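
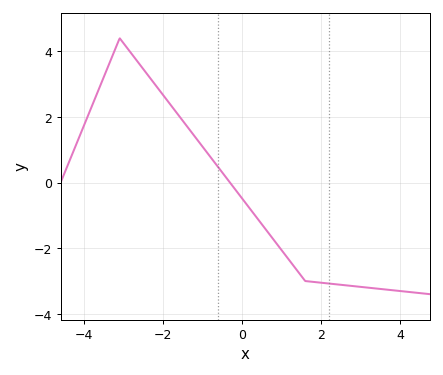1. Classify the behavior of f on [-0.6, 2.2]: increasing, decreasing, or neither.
decreasing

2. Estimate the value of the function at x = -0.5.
0.4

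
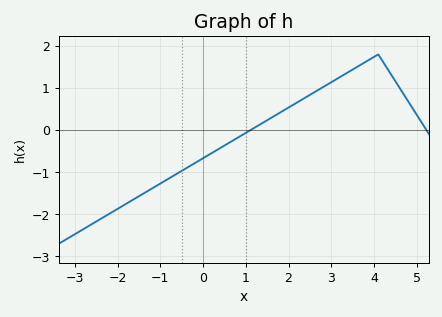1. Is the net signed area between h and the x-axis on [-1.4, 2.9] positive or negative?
negative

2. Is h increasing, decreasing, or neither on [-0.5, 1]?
increasing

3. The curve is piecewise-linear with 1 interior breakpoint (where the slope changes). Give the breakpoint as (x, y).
(4.1, 1.8)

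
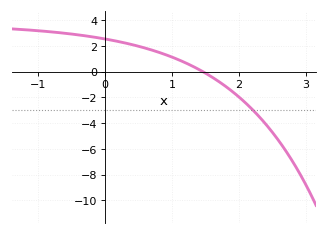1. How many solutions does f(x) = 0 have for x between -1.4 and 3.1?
1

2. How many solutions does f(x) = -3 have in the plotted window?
1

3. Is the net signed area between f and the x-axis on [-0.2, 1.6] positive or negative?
positive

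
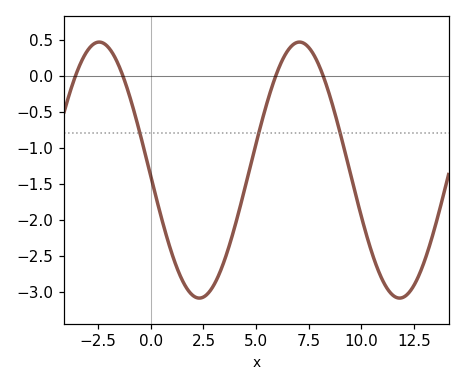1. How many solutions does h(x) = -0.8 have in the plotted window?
3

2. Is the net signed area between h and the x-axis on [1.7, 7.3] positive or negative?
negative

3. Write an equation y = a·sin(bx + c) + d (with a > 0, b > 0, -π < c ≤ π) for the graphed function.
y = 1.78sin(0.66x - 3.1) - 1.31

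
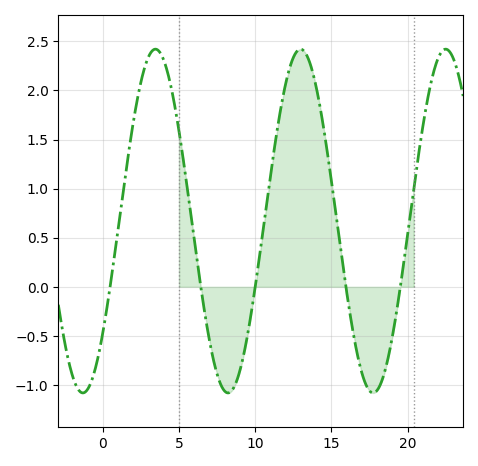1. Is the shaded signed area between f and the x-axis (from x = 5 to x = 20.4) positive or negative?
positive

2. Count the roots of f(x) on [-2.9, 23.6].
5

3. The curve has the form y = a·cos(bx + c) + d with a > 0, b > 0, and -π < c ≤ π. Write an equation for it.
y = 1.75cos(0.66x - 2.28) + 0.67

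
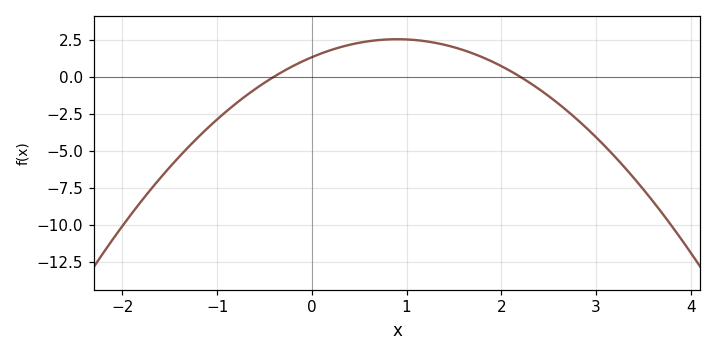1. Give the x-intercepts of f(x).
-0.4, 2.2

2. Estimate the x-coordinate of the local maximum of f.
0.9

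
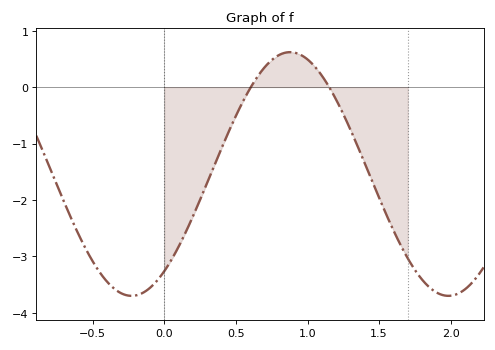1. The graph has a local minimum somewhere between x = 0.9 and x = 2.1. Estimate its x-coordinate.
1.98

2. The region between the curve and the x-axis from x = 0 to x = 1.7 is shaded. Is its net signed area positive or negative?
negative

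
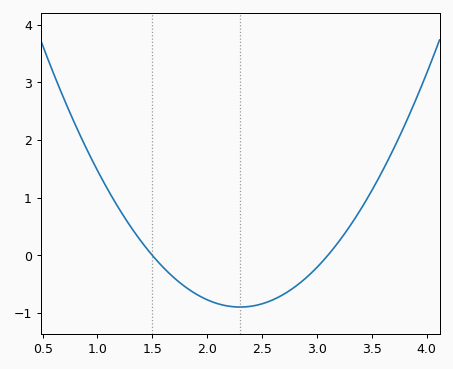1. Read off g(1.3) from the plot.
0.504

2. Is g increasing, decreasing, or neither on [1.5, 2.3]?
decreasing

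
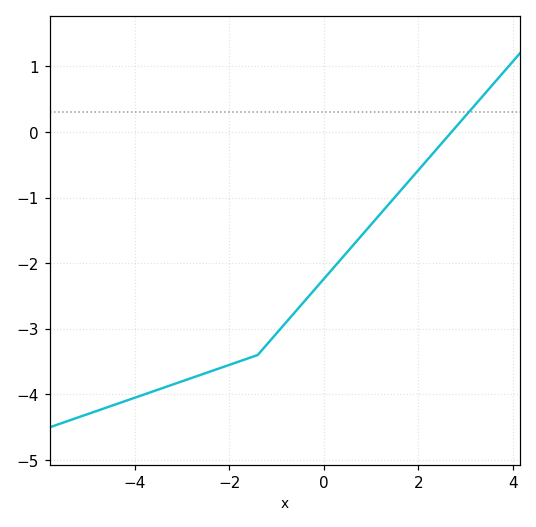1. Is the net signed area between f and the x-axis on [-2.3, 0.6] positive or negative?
negative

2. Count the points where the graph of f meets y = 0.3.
1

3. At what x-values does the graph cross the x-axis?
2.8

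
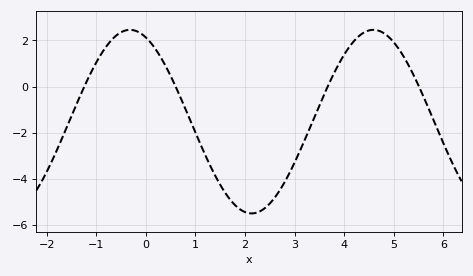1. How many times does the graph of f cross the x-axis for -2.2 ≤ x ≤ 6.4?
4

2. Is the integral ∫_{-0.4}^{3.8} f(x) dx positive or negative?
negative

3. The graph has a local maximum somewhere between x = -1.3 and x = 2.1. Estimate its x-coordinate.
-0.4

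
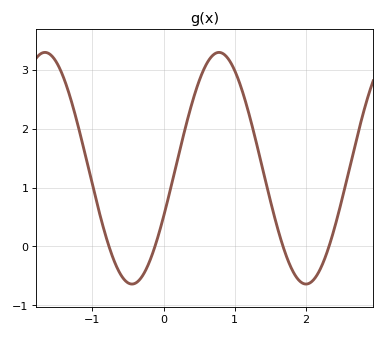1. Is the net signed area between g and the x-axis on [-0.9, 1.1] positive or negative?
positive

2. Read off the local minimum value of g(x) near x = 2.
-0.6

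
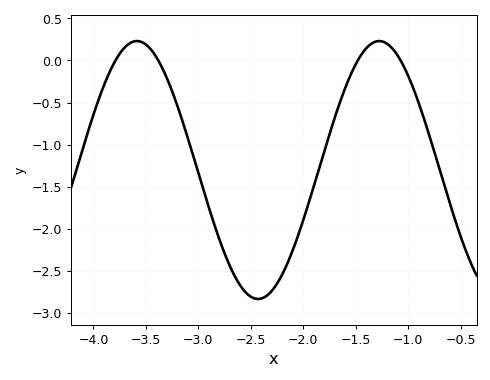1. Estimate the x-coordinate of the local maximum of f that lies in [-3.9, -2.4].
-3.6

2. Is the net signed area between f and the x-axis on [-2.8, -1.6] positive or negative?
negative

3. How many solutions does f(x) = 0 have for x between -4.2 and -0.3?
4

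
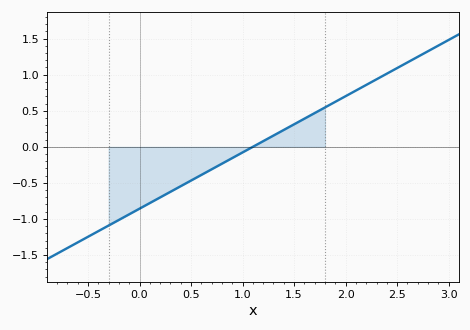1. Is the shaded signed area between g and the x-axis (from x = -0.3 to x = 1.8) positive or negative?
negative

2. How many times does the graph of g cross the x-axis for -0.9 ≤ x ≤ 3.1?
1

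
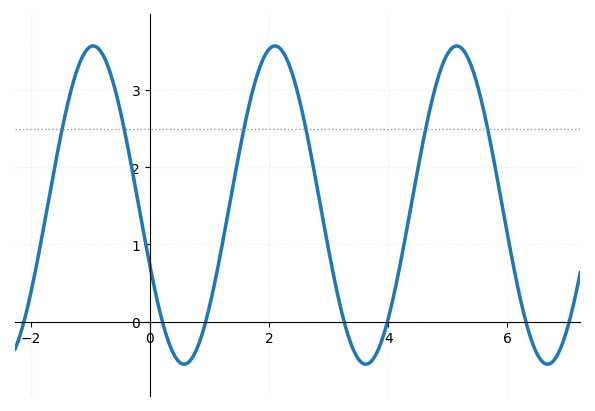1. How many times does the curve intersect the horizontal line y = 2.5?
6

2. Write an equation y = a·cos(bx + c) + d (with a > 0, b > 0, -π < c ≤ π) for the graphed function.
y = 2.06cos(2.06x + 1.96) + 1.51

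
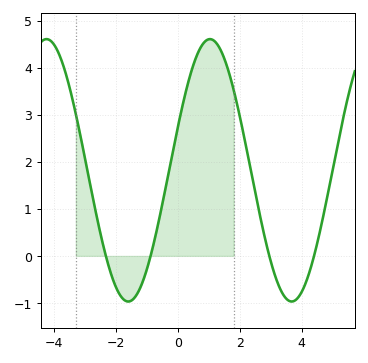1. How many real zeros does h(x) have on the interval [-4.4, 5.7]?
4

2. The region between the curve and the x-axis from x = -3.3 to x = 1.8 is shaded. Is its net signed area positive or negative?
positive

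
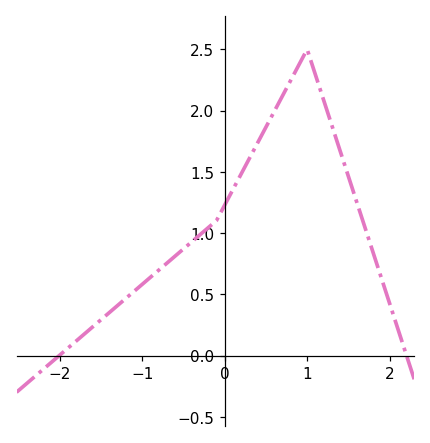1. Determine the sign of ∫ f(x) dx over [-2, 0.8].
positive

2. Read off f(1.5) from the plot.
1.46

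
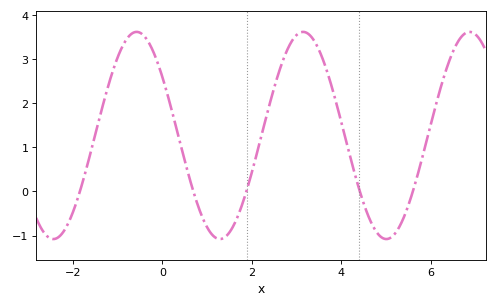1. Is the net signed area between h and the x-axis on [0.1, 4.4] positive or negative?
positive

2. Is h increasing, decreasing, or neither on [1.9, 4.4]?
neither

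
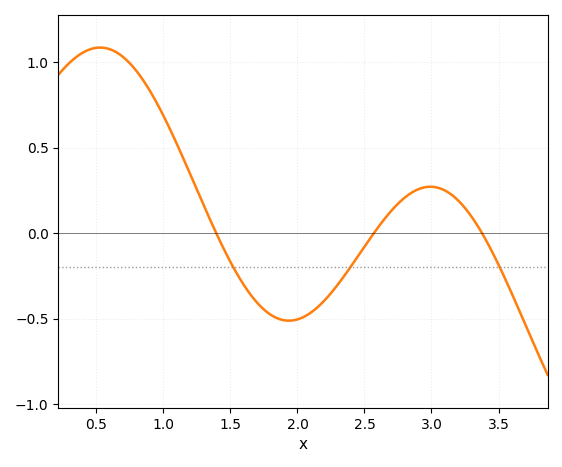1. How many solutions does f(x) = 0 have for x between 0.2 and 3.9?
3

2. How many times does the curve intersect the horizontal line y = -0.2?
3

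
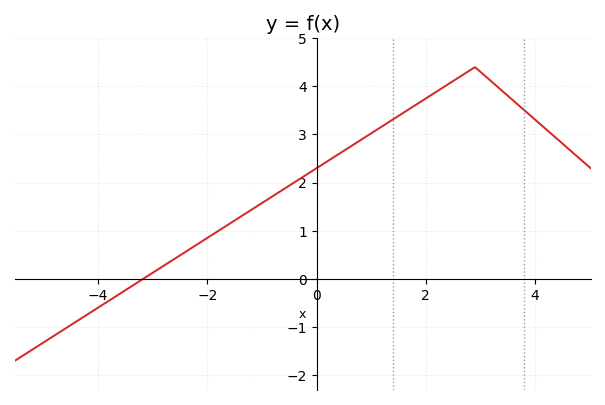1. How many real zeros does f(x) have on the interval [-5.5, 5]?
1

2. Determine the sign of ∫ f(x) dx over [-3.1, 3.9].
positive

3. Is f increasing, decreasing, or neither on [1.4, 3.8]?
neither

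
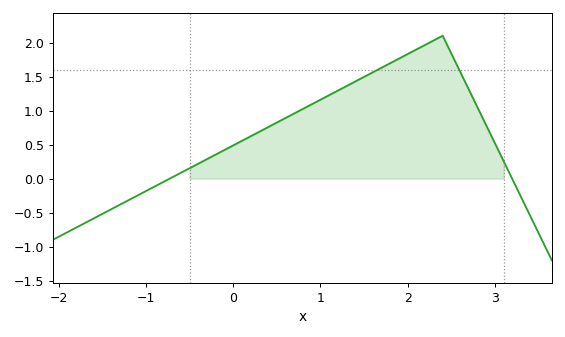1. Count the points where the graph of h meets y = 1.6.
2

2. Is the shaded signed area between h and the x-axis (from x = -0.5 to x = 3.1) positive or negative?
positive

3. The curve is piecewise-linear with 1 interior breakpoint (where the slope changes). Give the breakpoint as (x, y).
(2.4, 2.1)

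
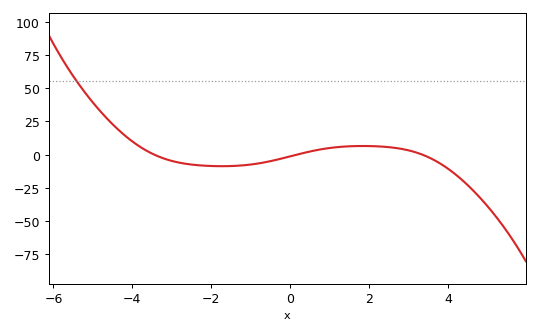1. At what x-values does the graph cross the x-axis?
-3.44, 0.165, 3.35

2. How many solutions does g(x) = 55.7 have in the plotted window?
1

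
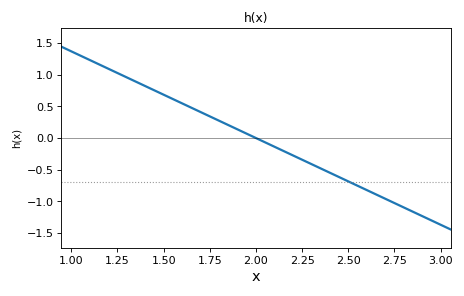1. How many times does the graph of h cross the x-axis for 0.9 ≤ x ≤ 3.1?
1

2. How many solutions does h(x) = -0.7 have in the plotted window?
1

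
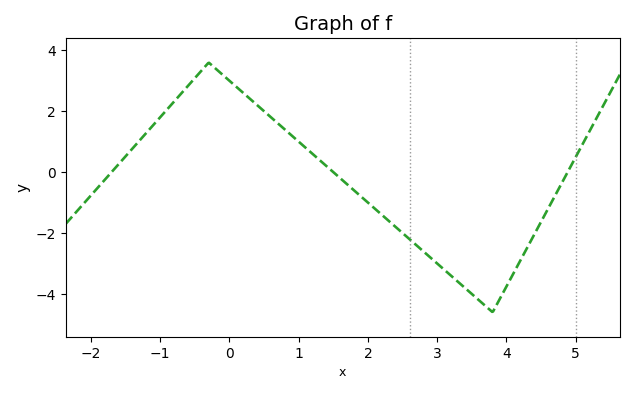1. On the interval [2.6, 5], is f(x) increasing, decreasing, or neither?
neither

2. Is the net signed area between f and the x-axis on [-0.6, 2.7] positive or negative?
positive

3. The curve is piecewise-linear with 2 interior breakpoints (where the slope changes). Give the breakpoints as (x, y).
(-0.3, 3.6); (3.8, -4.6)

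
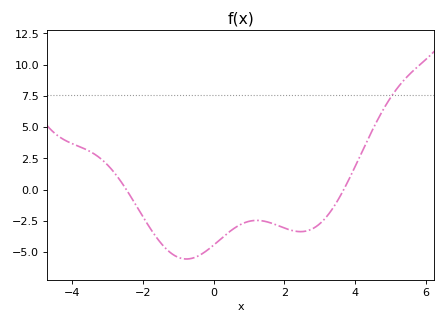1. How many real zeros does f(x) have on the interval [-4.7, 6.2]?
2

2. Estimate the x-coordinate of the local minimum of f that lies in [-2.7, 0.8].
-0.8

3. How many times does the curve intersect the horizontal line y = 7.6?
1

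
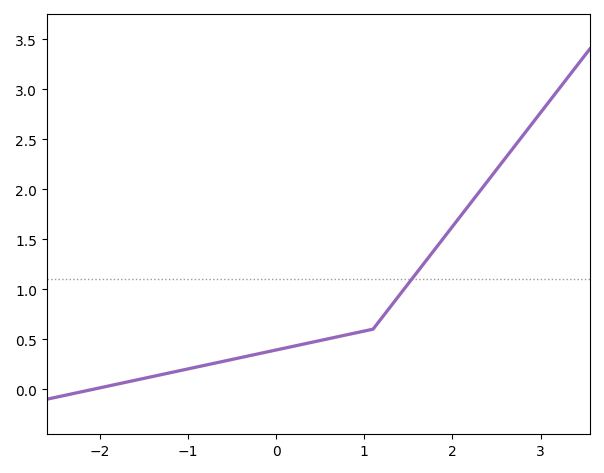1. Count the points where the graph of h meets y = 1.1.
1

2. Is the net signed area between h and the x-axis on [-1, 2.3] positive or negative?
positive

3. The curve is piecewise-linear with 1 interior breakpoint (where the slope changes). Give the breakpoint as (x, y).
(1.1, 0.6)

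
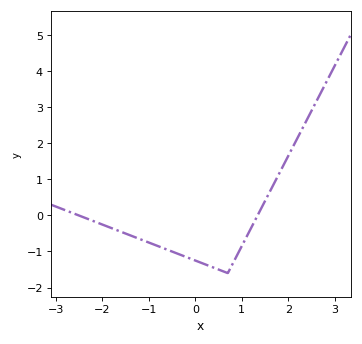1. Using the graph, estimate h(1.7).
0.902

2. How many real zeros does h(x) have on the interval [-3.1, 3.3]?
2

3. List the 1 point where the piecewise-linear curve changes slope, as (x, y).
(0.7, -1.6)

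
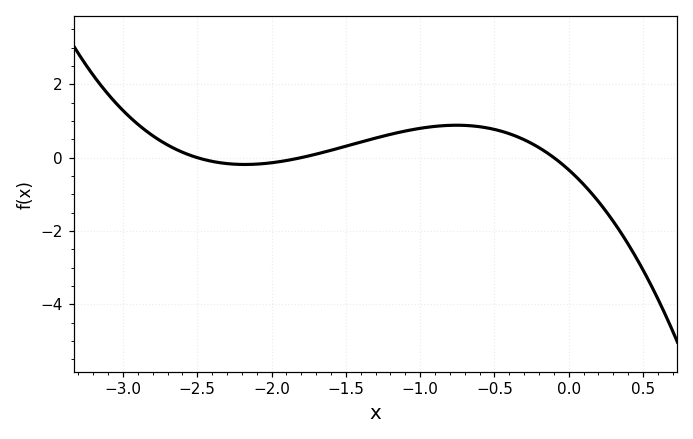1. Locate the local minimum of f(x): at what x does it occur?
-2.2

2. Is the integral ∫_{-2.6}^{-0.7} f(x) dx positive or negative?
positive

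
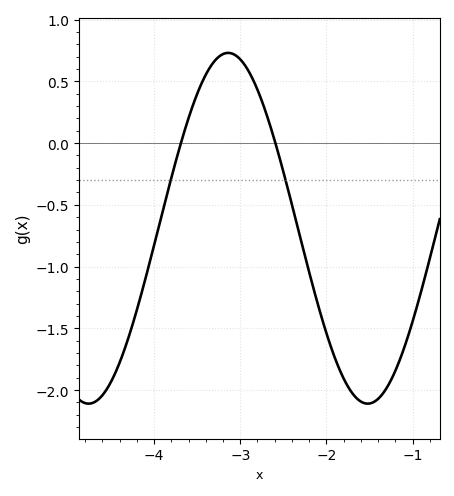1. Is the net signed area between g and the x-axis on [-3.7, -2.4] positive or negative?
positive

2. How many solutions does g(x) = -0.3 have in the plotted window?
2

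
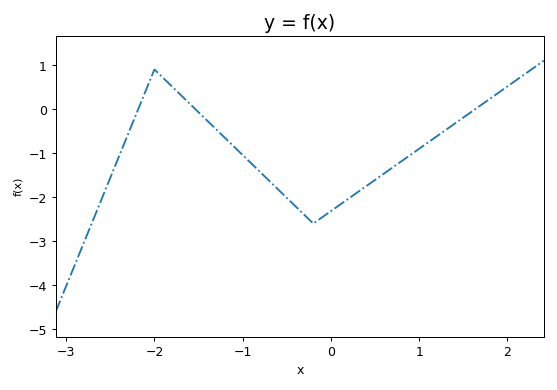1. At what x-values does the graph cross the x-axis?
-2.2, -1.5, 1.6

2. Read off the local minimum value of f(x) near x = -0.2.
-2.6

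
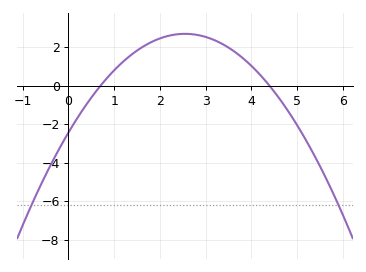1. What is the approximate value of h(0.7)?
0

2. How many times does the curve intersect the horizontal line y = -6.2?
2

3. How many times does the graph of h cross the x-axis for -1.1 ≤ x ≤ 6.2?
2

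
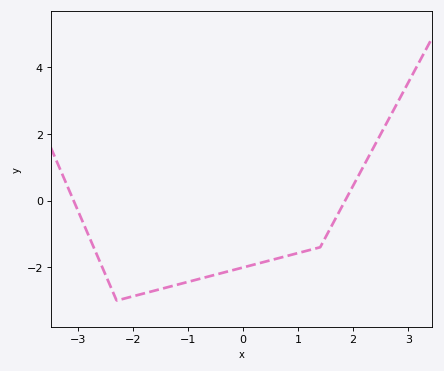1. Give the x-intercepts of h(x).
-3.1, 1.9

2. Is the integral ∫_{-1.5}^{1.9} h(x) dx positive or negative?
negative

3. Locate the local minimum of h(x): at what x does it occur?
-2.3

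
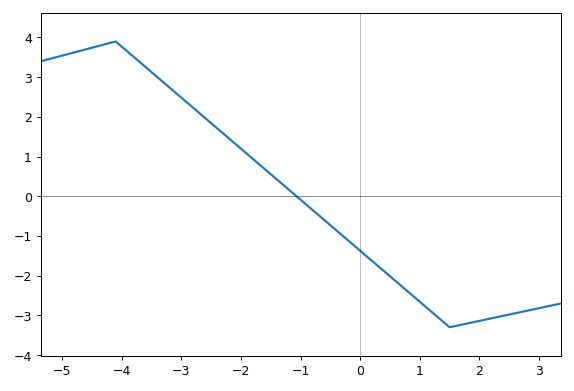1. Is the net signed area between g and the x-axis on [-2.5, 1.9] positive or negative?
negative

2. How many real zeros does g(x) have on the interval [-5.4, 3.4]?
1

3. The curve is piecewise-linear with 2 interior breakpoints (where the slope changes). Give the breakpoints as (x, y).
(-4.1, 3.9); (1.5, -3.3)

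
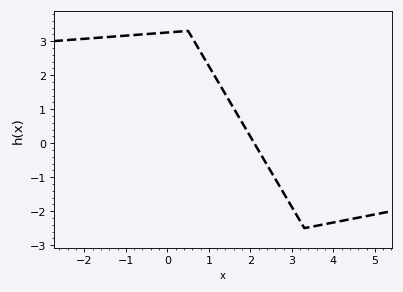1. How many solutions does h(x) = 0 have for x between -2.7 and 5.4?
1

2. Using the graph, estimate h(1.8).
0.6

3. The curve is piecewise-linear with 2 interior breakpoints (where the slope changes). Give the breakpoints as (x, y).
(0.5, 3.3); (3.3, -2.5)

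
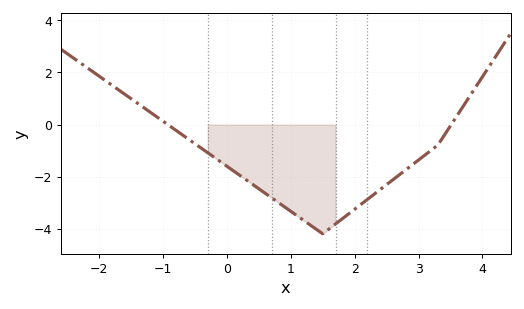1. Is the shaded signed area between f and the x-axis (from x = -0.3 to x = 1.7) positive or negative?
negative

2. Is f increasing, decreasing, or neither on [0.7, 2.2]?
neither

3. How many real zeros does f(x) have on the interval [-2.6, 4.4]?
2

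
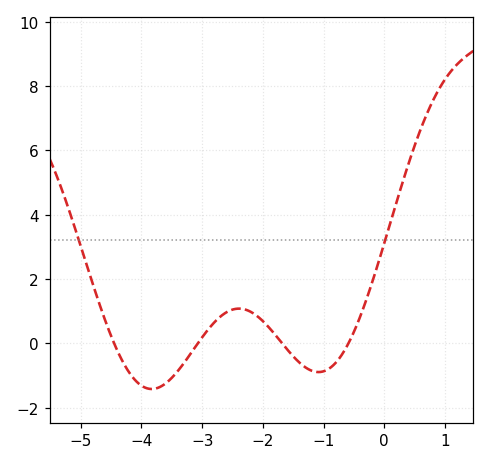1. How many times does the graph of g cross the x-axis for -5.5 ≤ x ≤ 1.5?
4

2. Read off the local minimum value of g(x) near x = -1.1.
-0.89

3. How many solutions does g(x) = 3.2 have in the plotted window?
2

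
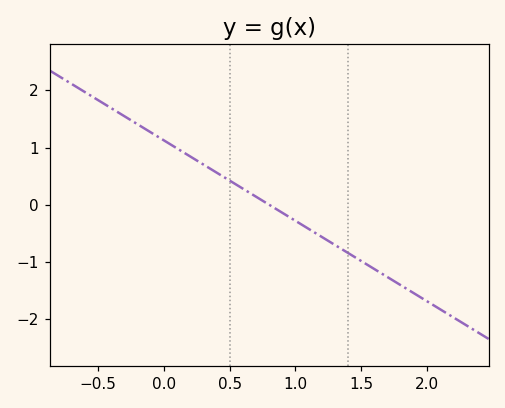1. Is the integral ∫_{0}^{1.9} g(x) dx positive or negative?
negative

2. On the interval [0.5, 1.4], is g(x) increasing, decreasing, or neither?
decreasing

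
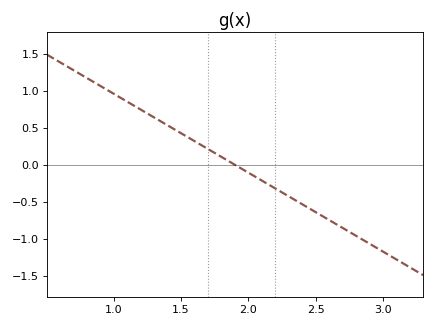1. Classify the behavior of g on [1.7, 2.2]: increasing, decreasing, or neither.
decreasing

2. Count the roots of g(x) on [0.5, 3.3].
1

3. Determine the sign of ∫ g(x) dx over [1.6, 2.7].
negative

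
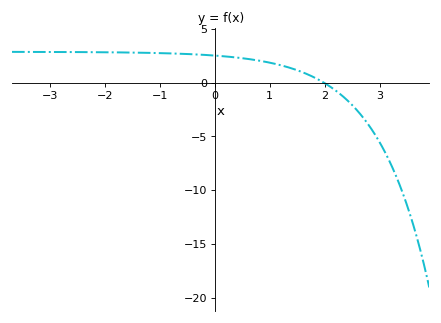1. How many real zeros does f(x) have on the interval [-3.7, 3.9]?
1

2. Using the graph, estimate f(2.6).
-2.5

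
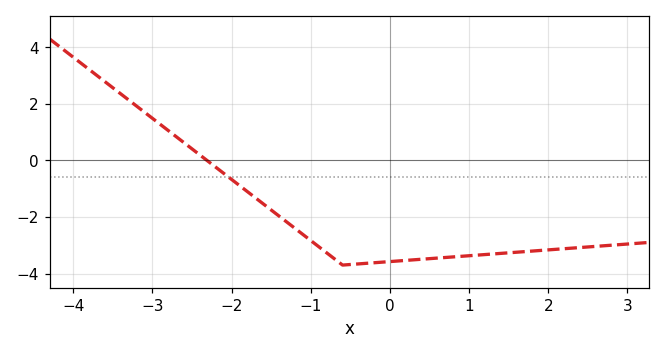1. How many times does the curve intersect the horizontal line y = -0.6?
1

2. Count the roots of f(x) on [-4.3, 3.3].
1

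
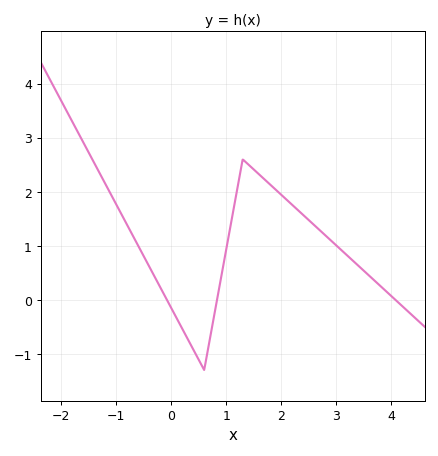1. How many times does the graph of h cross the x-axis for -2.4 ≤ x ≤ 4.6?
3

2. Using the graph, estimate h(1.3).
2.6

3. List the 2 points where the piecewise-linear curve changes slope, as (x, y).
(0.6, -1.3); (1.3, 2.6)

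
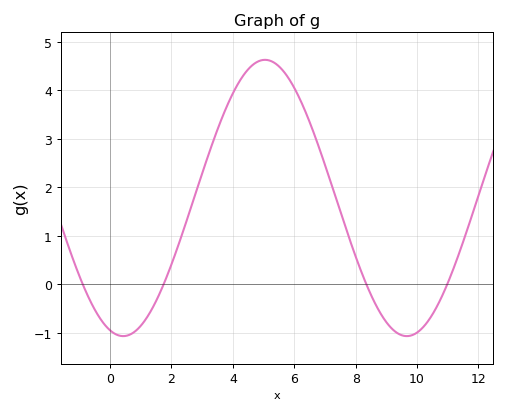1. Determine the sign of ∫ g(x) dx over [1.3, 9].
positive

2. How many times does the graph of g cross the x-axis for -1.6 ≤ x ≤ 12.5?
4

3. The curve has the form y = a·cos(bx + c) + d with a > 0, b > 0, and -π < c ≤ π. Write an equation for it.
y = 2.85cos(0.68x + 2.85) + 1.78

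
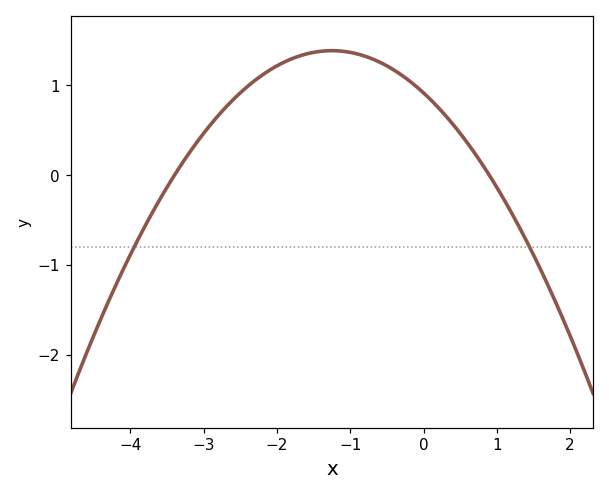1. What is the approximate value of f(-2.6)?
0.84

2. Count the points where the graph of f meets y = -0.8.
2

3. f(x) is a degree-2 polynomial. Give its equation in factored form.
y = -0.3(x + 3.4)(x - 0.9)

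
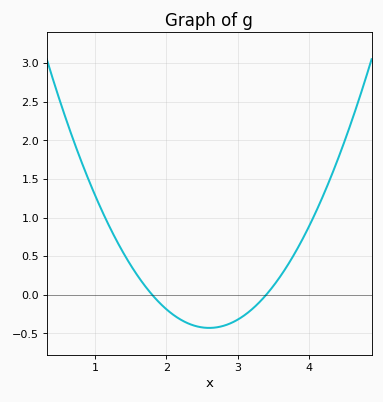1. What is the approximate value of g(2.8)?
-0.4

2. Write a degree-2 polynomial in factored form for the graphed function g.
y = 0.67(x - 1.8)(x - 3.4)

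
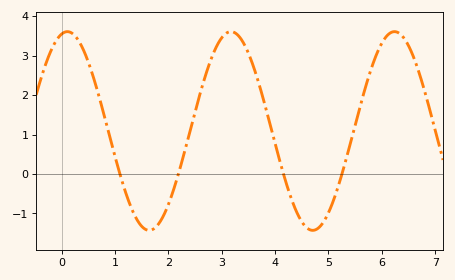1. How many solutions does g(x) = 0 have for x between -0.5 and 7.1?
4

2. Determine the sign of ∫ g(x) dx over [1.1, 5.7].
positive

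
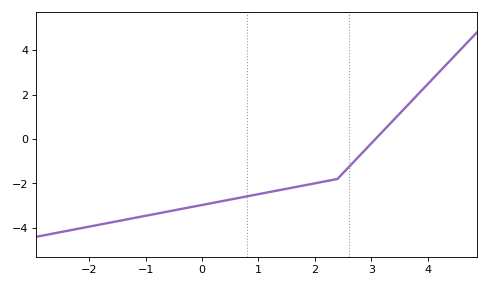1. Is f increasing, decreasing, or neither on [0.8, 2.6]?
increasing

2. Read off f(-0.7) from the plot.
-3.31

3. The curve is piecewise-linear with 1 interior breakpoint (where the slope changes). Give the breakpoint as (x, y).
(2.4, -1.8)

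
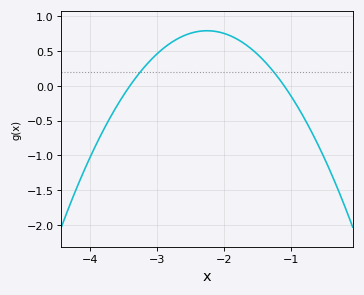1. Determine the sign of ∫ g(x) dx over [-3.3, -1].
positive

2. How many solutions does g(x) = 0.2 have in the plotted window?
2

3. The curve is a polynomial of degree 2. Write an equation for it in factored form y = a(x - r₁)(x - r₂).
y = -0.6(x + 3.4)(x + 1.1)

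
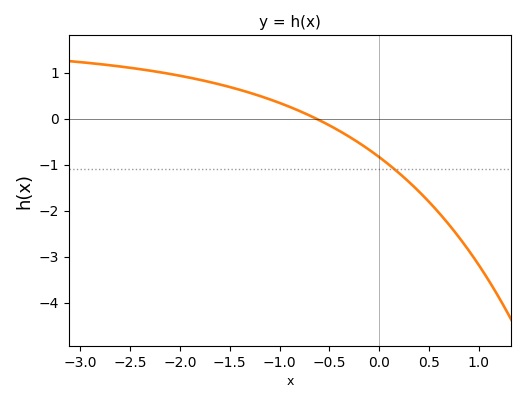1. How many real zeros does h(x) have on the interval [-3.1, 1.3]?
1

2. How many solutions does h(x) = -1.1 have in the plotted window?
1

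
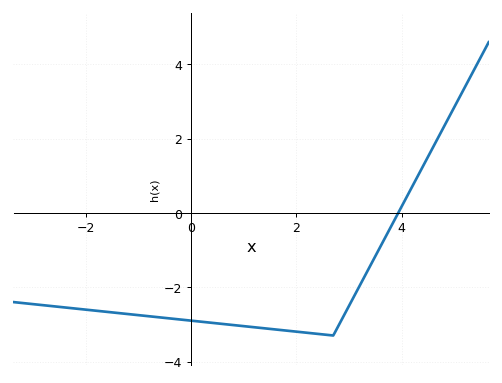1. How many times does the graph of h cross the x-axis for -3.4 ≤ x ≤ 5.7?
1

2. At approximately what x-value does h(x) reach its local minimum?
2.7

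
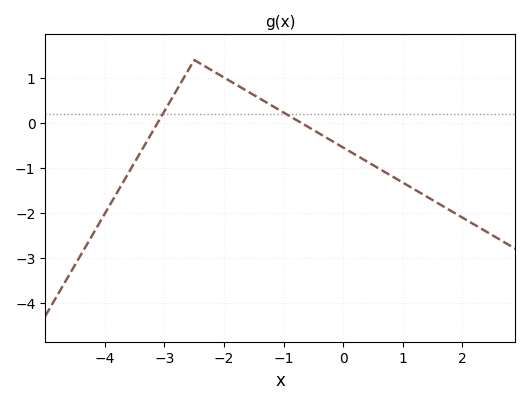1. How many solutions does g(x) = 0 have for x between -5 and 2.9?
2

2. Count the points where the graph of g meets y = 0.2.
2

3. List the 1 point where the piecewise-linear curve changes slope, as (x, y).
(-2.5, 1.4)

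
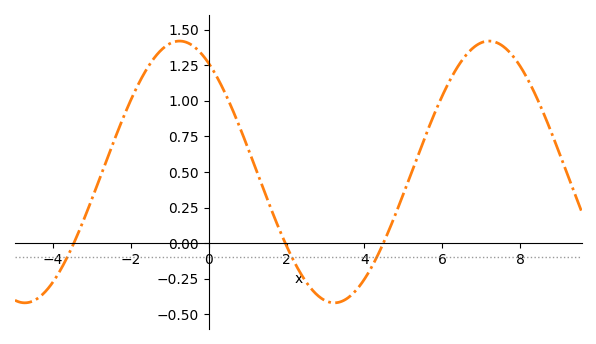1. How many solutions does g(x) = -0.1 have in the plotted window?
3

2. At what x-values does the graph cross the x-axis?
-3.46, 1.97, 4.49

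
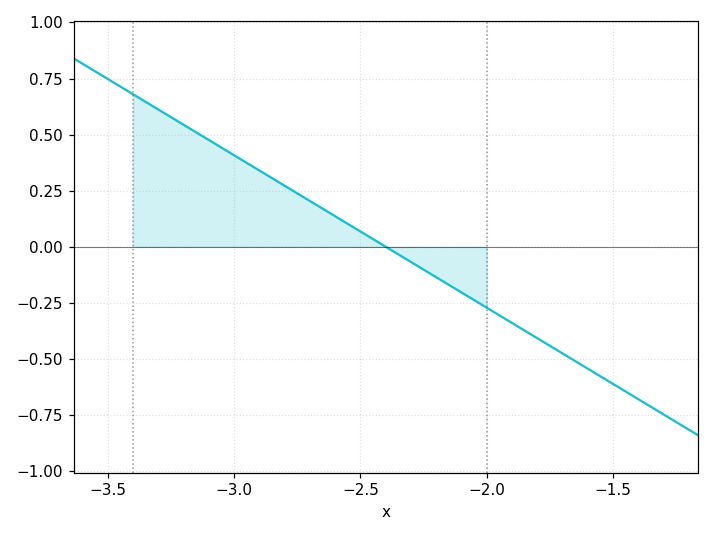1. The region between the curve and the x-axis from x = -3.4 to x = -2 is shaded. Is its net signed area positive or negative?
positive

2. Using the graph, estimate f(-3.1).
0.476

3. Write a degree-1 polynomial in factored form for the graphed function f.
y = -0.68(x + 2.4)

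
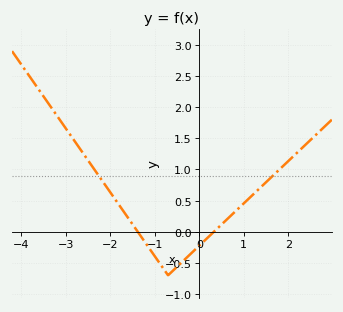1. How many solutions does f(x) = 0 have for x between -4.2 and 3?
2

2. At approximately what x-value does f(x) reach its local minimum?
-0.7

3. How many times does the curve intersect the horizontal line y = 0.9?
2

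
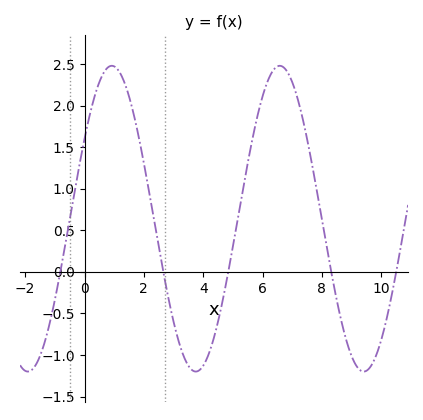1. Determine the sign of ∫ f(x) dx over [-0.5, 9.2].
positive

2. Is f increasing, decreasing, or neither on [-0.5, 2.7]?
neither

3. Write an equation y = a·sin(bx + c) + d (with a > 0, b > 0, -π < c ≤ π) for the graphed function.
y = 1.84sin(1.1x + 0.55) + 0.64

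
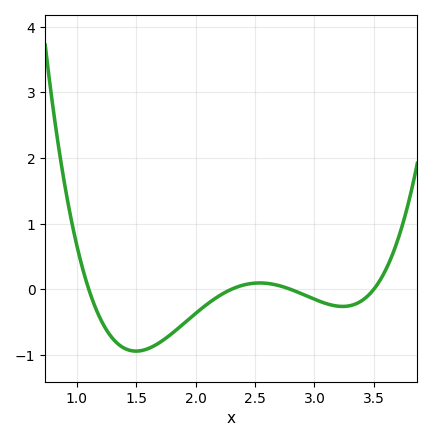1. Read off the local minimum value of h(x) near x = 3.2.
-0.3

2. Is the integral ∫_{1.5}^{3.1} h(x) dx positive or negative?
negative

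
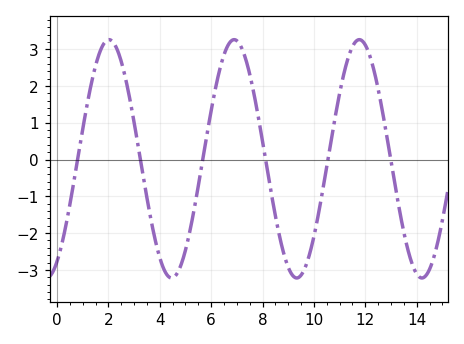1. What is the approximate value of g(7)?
3.2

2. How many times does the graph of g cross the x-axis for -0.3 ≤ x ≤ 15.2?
6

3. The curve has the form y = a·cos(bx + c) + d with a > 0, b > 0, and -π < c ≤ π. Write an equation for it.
y = 3.24cos(1.3x - 2.6) + 0.02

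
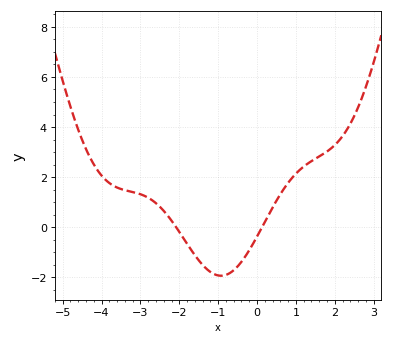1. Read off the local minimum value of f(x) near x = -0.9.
-2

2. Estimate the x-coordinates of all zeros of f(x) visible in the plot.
-2, 0.2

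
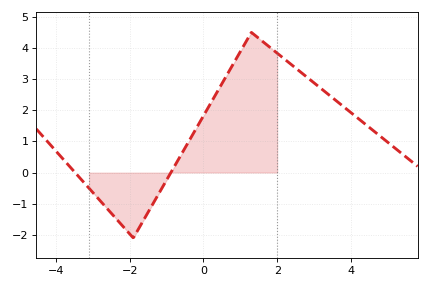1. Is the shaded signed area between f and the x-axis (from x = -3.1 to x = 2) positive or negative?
positive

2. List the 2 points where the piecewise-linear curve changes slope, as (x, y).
(-1.9, -2.1); (1.3, 4.5)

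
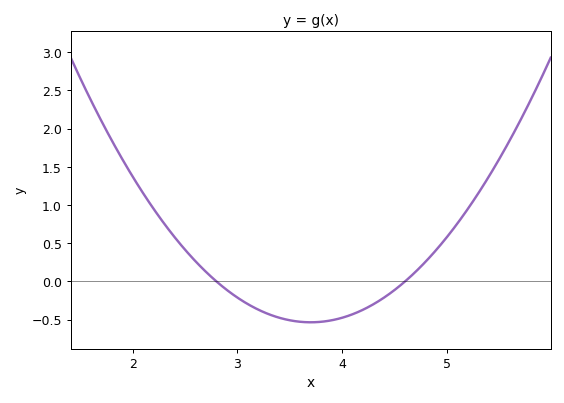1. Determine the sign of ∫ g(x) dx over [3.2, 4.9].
negative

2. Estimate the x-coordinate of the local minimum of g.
3.7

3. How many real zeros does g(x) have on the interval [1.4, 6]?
2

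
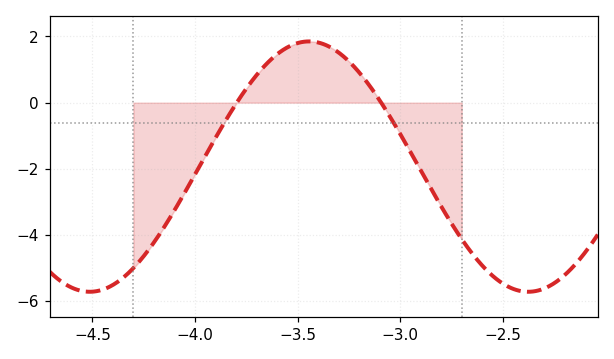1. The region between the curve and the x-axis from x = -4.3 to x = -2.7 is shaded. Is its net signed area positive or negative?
negative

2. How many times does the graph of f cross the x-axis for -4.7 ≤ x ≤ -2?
2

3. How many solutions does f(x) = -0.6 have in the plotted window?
2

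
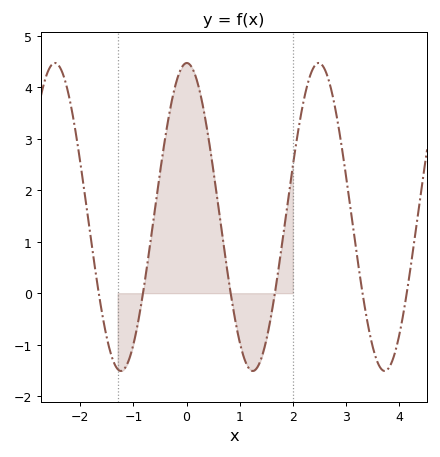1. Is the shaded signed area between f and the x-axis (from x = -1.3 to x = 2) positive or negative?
positive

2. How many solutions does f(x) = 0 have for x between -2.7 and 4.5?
6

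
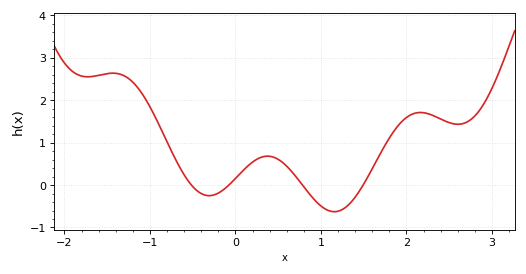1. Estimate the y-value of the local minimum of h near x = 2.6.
1.43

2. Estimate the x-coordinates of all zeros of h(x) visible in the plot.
-0.515, -0.077, 0.784, 1.49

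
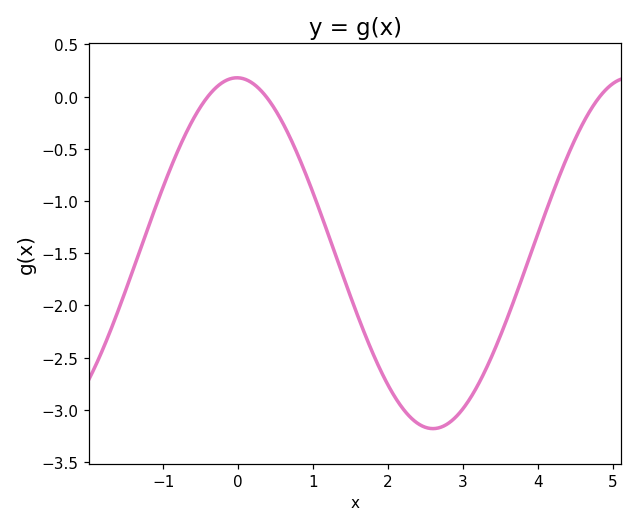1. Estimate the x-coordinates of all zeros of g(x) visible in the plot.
-0.406, 0.373, 4.83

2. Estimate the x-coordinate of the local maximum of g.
-0.017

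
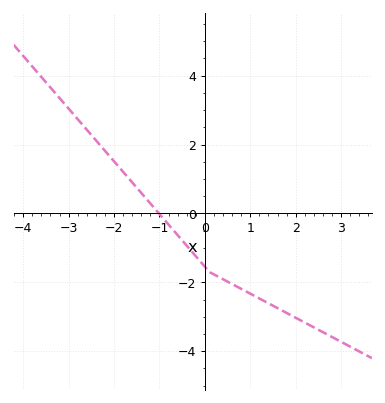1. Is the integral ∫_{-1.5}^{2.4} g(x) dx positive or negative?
negative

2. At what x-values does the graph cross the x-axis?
-1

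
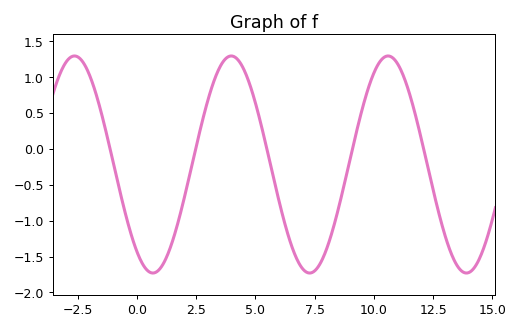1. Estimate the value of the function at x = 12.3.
-0.3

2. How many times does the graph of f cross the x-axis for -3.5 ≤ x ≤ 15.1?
5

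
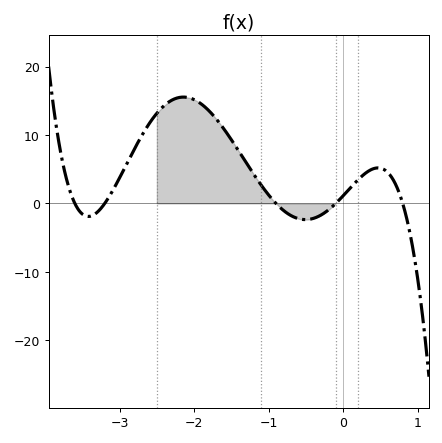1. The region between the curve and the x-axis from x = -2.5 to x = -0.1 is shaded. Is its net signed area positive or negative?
positive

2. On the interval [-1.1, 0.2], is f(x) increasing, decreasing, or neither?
neither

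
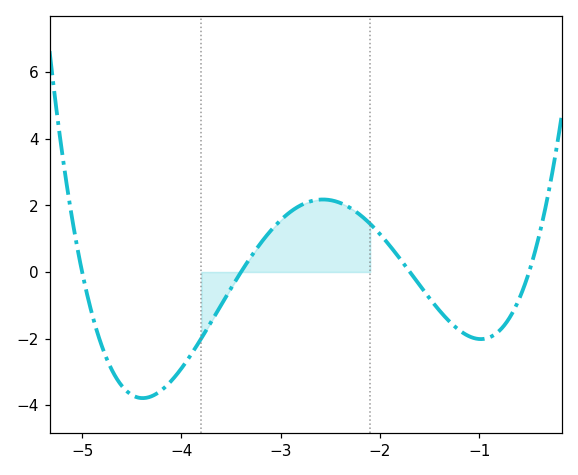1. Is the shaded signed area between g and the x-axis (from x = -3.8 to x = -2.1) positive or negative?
positive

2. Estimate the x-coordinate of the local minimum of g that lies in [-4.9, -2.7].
-4.39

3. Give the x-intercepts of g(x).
-5, -3.4, -1.7, -0.5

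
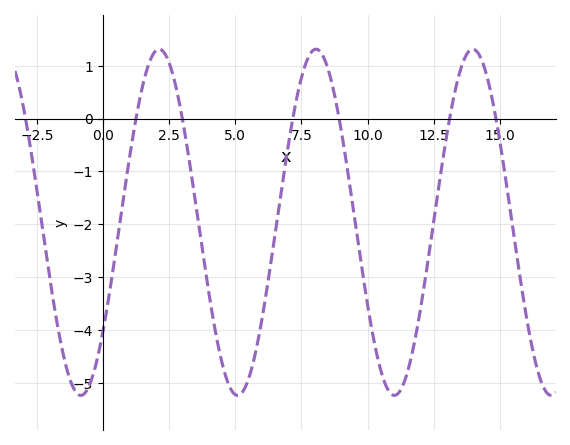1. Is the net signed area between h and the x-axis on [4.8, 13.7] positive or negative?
negative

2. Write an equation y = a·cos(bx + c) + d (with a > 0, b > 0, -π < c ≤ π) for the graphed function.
y = 3.27cos(1.06x - 2.25) - 1.96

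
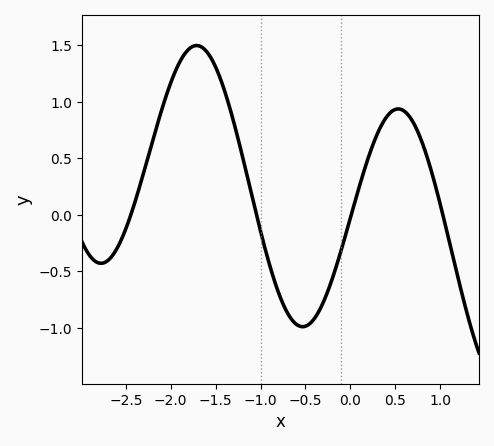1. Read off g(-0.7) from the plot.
-0.868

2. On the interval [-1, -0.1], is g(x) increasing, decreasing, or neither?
neither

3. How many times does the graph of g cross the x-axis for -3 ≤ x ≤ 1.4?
4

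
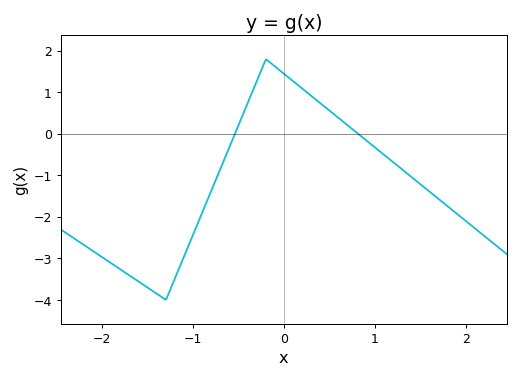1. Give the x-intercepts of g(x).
-0.5, 0.8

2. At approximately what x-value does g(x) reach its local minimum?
-1.3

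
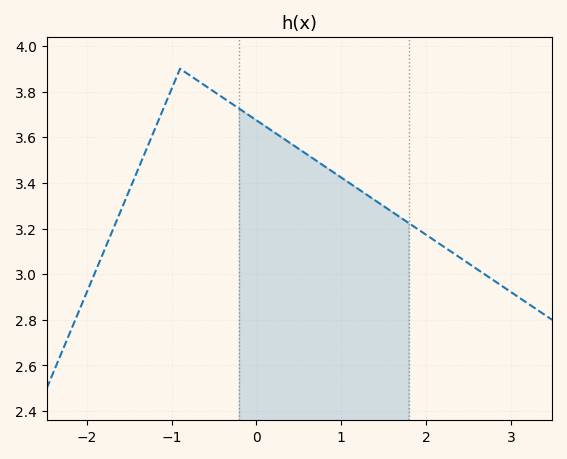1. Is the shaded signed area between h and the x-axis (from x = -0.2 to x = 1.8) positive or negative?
positive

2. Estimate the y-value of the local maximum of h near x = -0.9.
3.9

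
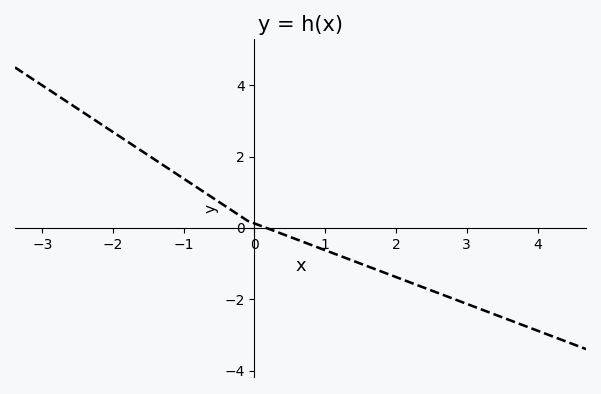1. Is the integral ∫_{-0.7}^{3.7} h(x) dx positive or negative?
negative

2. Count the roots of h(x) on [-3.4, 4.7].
1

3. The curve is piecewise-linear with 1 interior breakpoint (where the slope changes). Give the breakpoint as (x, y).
(-0.1, 0.2)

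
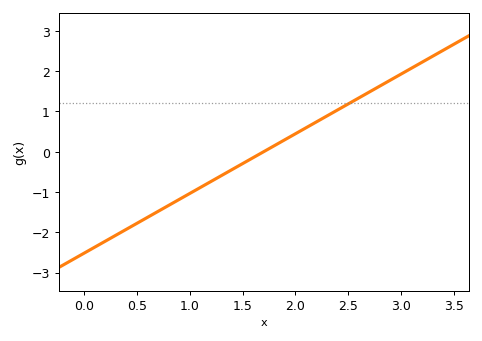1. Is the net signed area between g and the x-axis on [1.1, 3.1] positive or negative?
positive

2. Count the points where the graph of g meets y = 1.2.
1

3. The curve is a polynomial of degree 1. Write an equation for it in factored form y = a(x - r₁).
y = 1.48(x - 1.7)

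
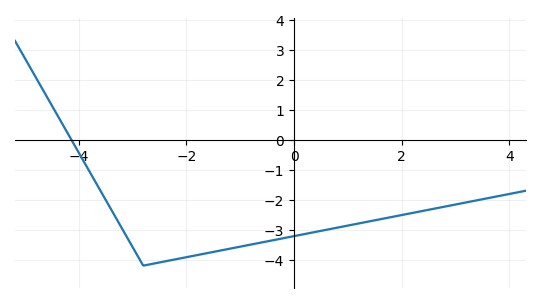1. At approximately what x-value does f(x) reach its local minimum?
-2.8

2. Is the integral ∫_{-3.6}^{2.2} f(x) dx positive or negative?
negative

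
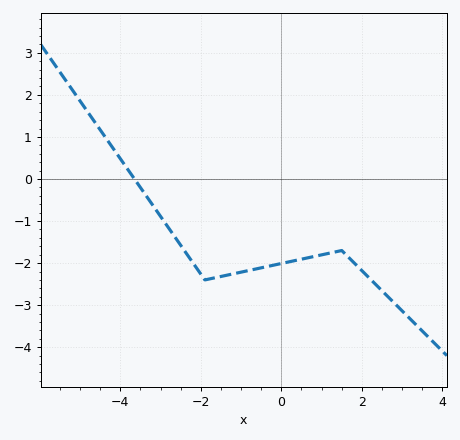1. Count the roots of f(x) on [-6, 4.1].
1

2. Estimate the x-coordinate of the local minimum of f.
-1.9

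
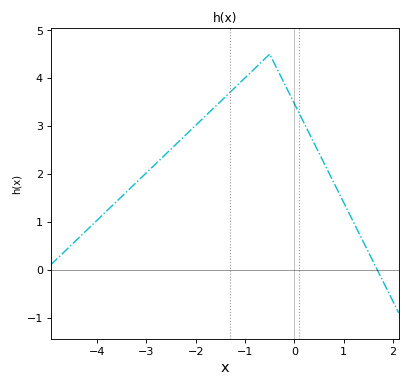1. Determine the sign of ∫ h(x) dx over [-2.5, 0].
positive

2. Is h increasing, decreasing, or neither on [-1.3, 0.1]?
neither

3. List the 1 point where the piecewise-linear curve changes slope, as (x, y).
(-0.5, 4.5)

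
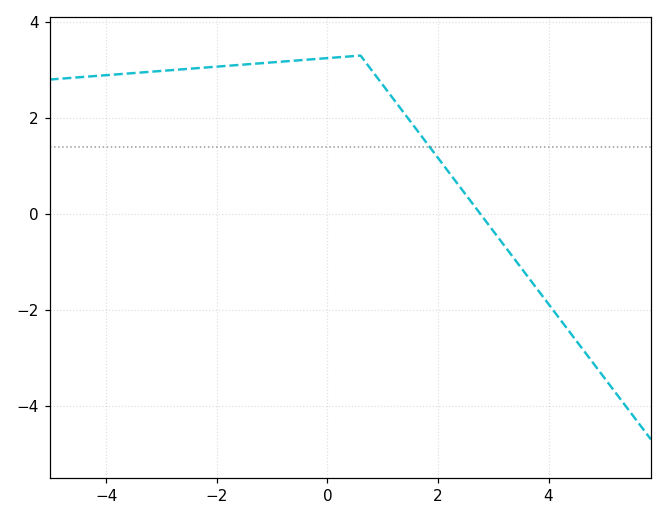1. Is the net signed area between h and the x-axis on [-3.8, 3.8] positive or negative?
positive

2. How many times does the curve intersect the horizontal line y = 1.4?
1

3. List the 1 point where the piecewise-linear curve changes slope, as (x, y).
(0.6, 3.3)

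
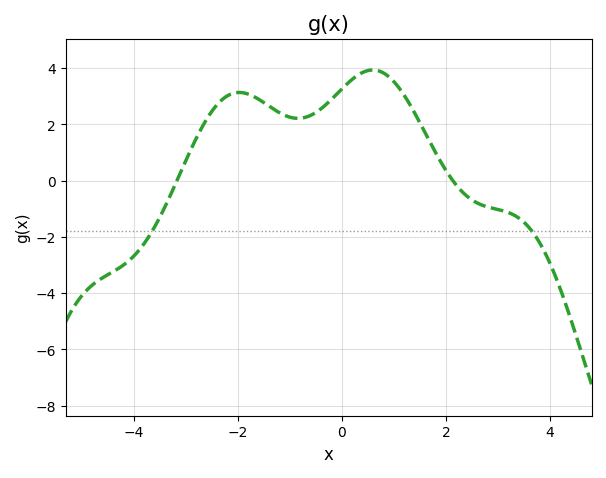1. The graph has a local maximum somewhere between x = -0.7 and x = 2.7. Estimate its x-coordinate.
0.592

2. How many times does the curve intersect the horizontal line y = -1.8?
2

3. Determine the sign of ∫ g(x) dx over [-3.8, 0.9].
positive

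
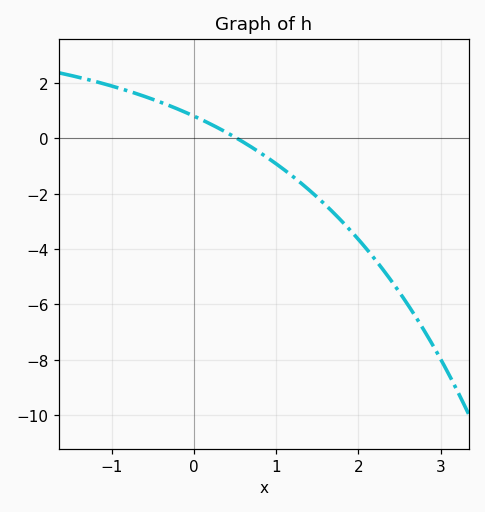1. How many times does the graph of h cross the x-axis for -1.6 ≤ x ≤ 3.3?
1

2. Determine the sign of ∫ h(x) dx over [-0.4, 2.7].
negative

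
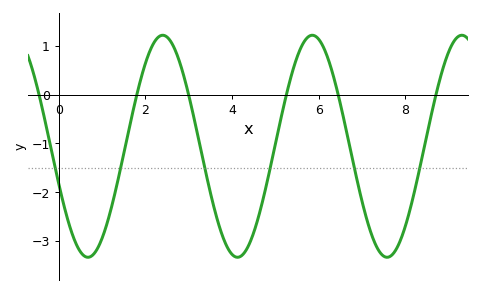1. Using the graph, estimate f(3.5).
-2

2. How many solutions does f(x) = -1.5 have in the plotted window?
6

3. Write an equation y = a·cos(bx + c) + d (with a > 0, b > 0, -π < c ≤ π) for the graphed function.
y = 2.28cos(1.8x + 1.9) - 1.06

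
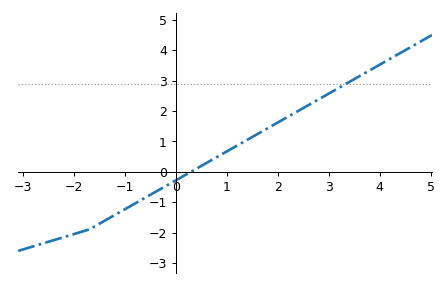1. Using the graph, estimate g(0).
-0.3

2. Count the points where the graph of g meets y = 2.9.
1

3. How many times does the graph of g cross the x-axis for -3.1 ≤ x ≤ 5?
1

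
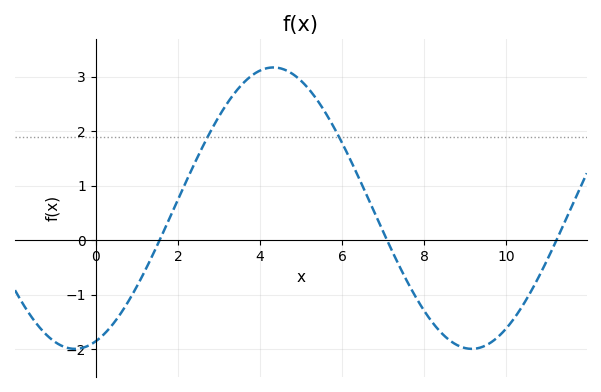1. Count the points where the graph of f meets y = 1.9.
2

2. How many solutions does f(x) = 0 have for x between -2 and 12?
3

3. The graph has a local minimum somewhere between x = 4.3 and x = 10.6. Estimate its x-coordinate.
9.2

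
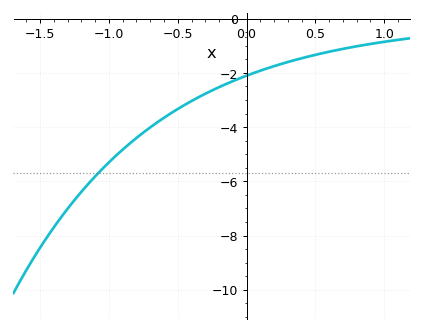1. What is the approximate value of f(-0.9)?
-4.8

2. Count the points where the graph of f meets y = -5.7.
1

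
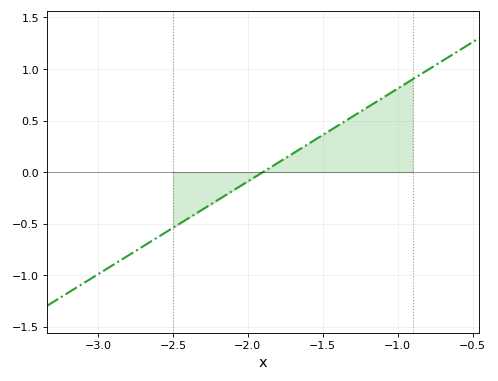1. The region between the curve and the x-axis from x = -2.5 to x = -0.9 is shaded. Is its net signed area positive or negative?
positive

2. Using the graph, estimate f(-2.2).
-0.25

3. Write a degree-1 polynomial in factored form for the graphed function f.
y = 0.9(x + 1.9)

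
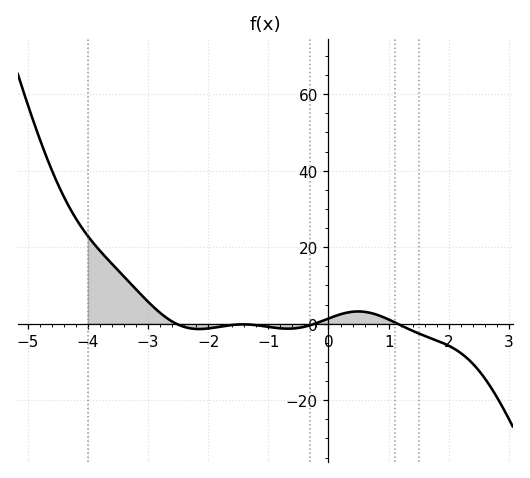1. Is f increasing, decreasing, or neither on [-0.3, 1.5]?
neither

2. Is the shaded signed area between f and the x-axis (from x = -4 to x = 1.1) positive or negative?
positive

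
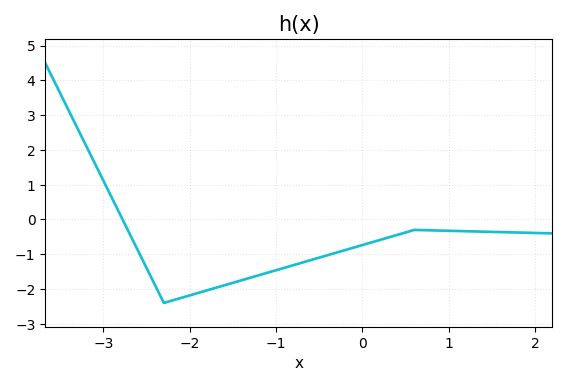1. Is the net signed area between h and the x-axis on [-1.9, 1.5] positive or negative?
negative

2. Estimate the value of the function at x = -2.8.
0.111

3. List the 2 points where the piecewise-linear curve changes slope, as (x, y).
(-2.3, -2.4); (0.6, -0.3)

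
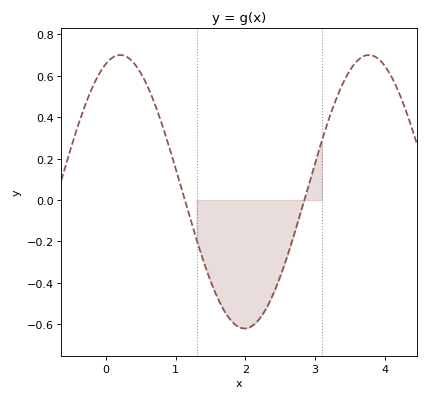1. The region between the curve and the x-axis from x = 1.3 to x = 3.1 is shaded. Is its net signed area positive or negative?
negative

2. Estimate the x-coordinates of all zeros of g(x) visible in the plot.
1.13, 2.85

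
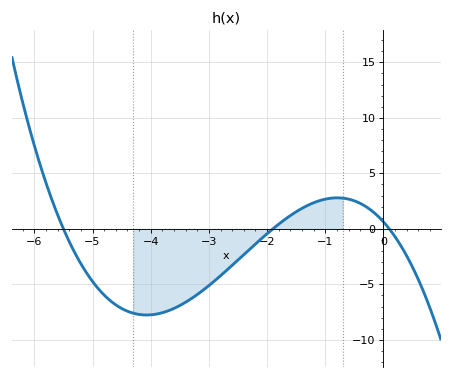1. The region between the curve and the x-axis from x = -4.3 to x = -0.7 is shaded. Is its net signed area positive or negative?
negative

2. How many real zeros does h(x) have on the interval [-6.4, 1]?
3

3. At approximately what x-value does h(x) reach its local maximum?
-0.795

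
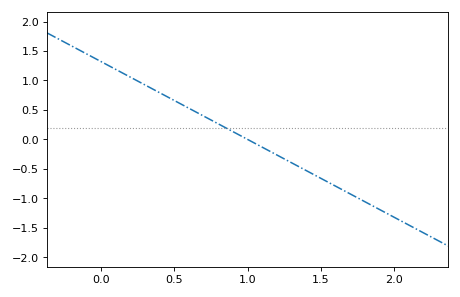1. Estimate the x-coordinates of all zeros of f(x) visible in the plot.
1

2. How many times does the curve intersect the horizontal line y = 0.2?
1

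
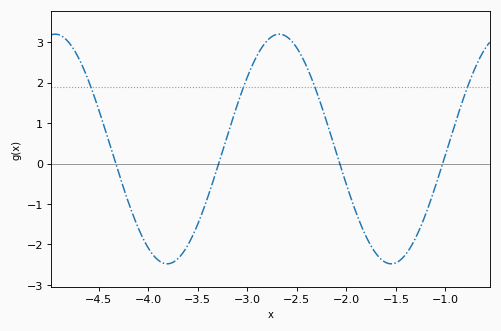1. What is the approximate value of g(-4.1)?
-1.6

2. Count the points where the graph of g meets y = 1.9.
4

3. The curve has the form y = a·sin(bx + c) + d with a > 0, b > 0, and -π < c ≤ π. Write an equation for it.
y = 2.84sin(2.8x + 2.7) + 0.36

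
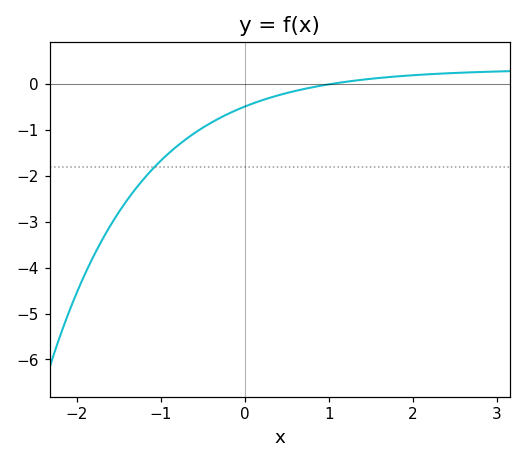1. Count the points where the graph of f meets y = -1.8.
1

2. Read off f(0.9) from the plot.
-0.038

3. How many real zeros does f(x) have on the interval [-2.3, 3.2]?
1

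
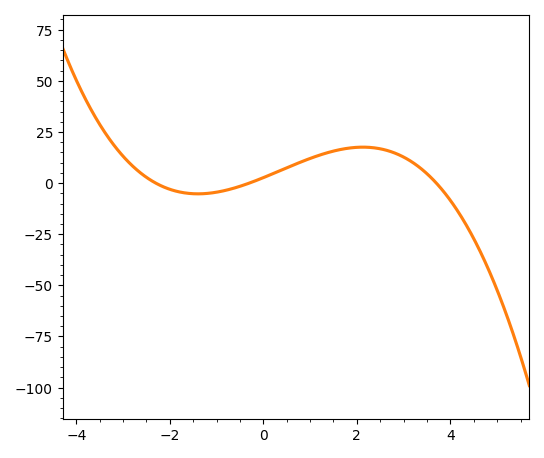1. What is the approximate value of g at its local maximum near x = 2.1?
17.6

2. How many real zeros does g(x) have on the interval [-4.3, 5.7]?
3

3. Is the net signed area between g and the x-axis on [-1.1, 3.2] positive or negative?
positive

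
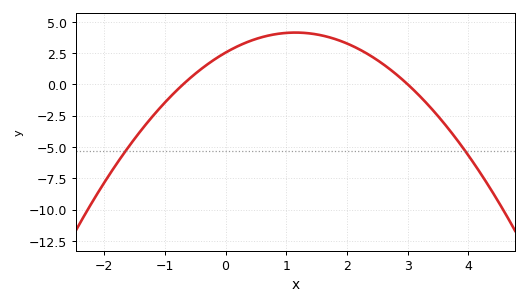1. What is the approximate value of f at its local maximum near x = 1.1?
4.14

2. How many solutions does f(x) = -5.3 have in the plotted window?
2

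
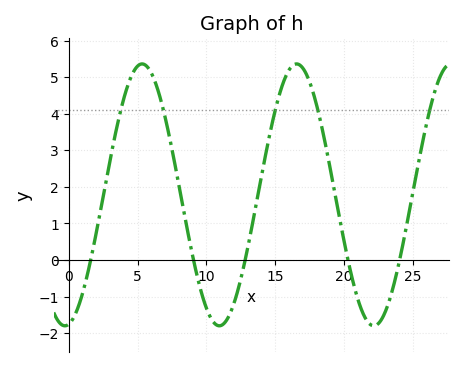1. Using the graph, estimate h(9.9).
-1.2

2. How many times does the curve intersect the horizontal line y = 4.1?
5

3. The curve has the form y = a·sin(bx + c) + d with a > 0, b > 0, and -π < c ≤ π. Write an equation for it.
y = 3.58sin(0.56x - 1.4) + 1.78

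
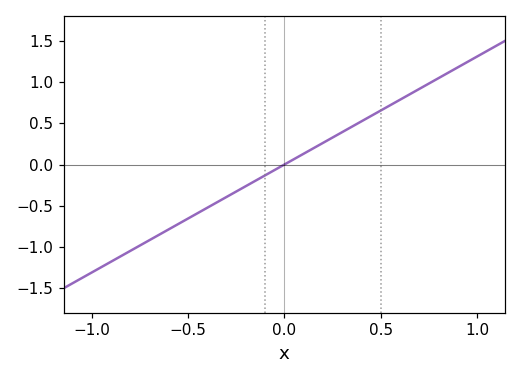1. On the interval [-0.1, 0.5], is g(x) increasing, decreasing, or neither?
increasing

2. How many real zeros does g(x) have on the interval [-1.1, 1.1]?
1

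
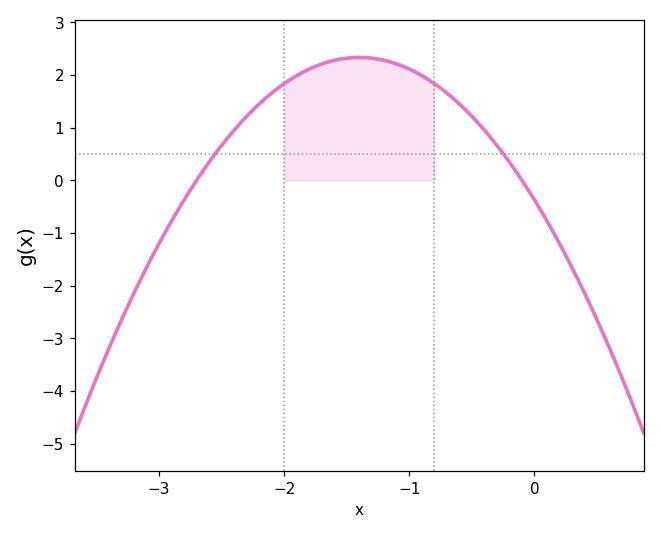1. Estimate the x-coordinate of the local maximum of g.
-1.4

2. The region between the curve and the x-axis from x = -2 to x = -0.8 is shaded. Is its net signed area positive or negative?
positive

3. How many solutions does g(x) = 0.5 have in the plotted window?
2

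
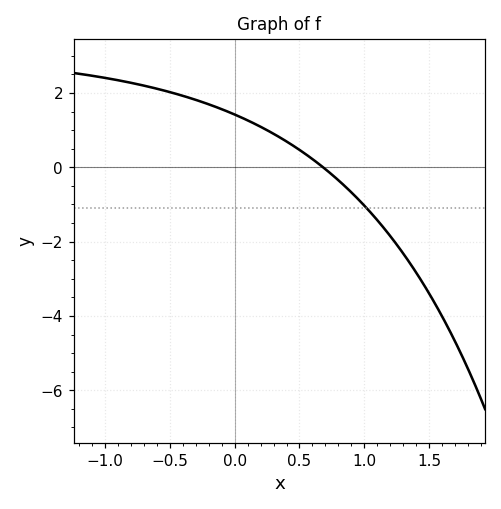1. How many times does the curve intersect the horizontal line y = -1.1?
1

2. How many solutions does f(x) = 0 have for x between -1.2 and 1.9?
1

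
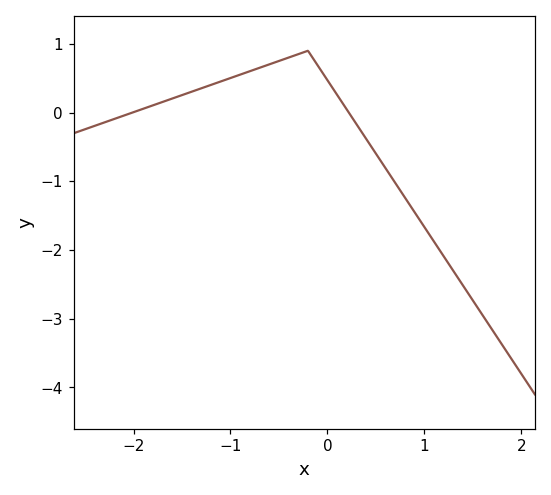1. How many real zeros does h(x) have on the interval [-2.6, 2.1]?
2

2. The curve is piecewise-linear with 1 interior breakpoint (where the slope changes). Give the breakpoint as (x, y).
(-0.2, 0.9)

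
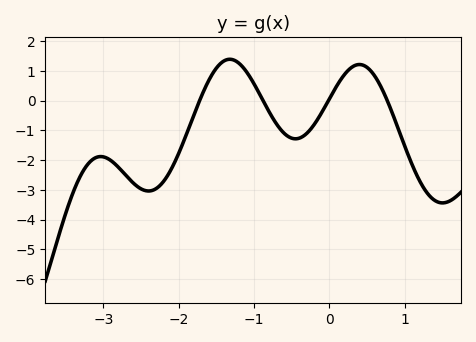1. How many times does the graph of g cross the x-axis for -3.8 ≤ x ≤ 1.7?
4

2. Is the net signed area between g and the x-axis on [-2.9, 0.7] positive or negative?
negative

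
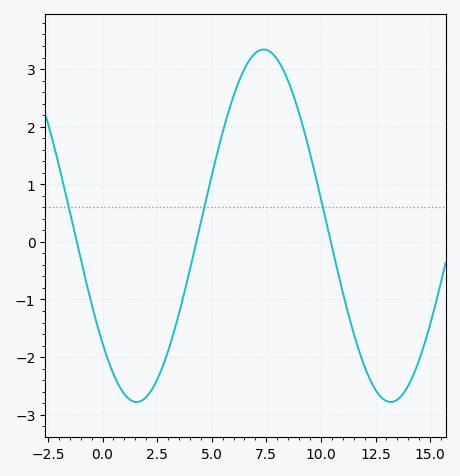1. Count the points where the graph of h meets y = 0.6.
3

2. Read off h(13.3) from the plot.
-2.77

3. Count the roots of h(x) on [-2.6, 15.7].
3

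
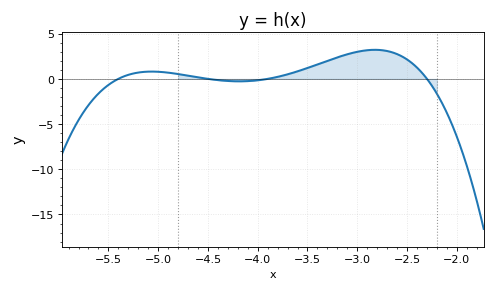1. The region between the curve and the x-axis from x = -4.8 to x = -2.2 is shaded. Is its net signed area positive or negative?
positive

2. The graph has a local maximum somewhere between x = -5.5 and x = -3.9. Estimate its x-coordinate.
-5.06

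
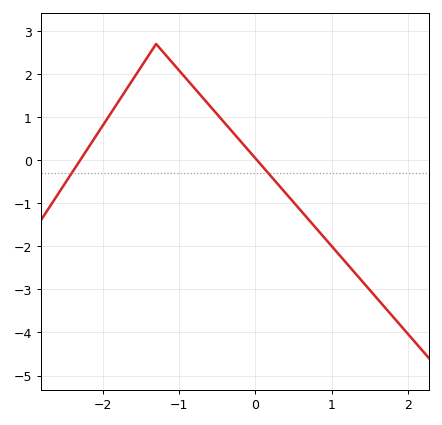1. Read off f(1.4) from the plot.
-2.81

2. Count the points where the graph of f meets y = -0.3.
2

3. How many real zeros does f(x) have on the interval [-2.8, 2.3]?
2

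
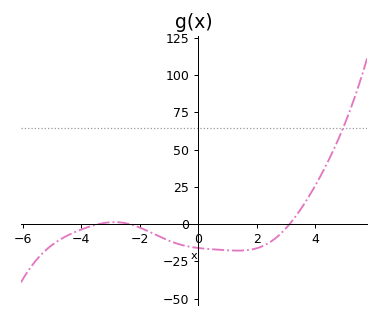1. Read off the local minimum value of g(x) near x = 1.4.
-18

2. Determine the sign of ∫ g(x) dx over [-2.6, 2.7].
negative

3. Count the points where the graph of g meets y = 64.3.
1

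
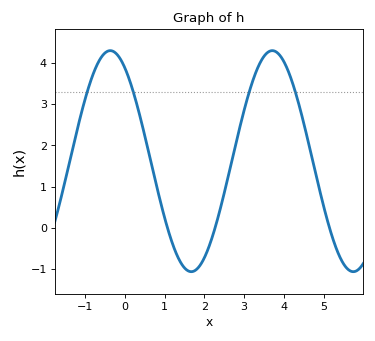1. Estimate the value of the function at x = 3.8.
4.27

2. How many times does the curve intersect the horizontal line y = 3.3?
4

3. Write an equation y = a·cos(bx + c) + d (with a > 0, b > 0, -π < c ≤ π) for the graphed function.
y = 2.68cos(1.54x + 0.572) + 1.62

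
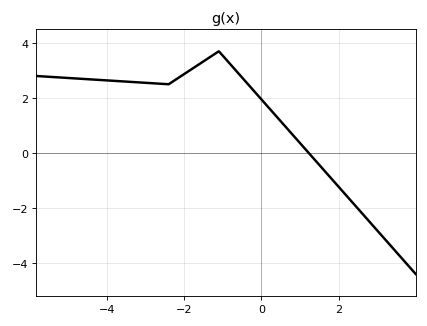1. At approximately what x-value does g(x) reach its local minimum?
-2.4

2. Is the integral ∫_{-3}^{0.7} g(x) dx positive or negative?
positive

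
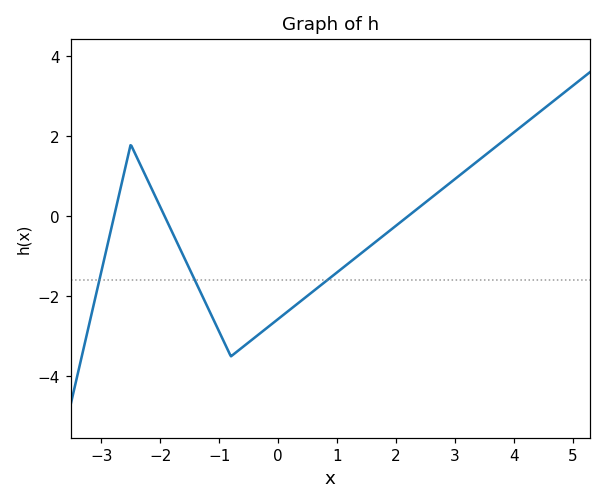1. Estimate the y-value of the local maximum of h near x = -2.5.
1.79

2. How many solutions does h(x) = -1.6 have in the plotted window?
3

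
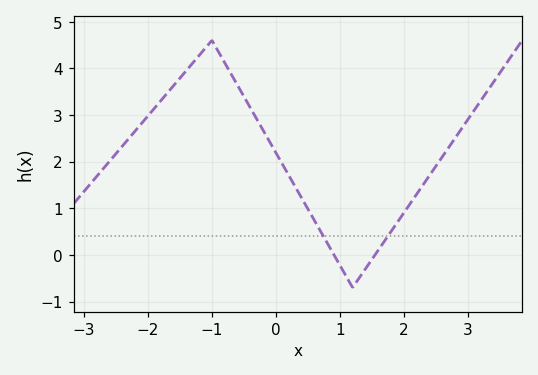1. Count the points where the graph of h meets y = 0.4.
2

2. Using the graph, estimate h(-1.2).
4.28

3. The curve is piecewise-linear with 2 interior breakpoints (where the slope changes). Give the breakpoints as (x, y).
(-1, 4.6); (1.2, -0.7)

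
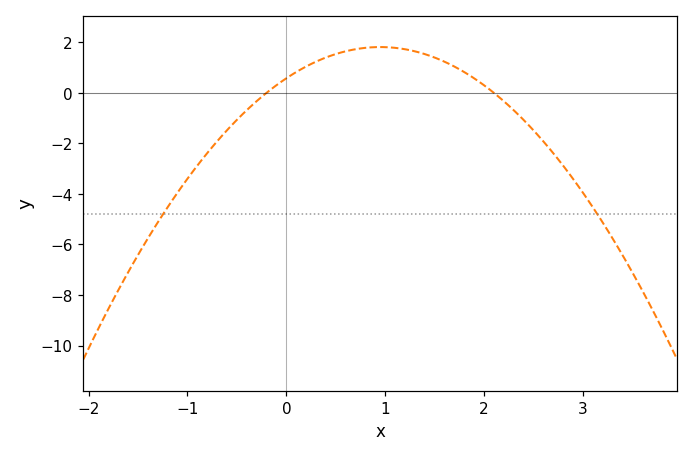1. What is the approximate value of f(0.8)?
1.78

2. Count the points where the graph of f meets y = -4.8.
2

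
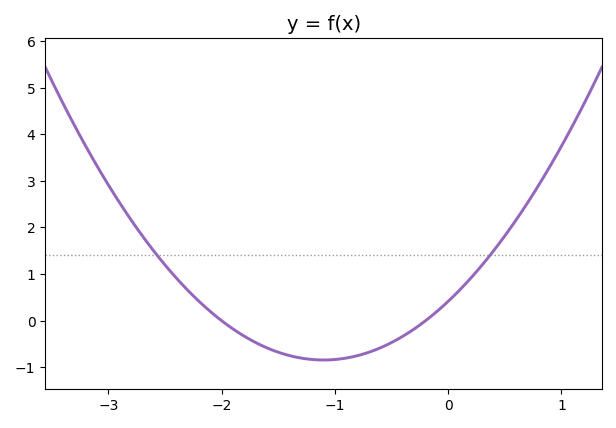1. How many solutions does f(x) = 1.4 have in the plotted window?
2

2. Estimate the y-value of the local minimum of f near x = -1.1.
-0.842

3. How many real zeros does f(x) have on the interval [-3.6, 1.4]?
2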